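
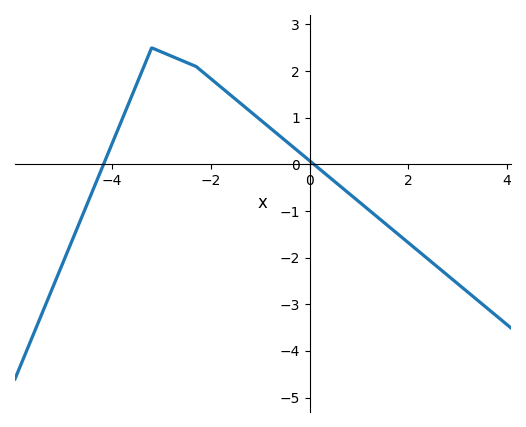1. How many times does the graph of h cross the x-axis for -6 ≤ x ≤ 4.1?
2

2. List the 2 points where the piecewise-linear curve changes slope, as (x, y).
(-3.2, 2.5); (-2.3, 2.1)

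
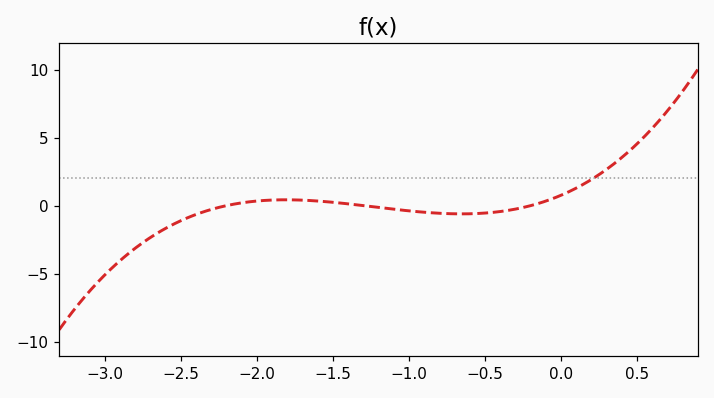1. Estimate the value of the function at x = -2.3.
-0.5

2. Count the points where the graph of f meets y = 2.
1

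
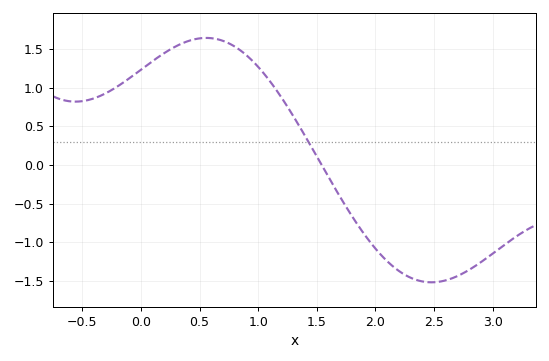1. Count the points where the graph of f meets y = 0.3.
1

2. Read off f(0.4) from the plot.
1.6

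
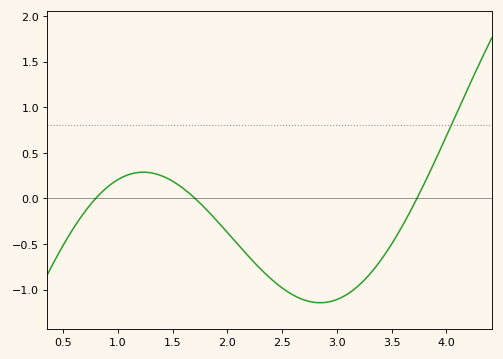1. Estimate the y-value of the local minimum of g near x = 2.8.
-1.15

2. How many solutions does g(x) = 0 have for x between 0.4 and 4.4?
3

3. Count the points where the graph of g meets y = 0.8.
1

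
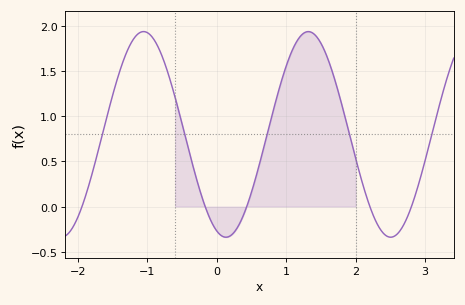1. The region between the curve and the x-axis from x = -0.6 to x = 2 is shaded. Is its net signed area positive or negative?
positive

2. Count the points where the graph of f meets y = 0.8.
5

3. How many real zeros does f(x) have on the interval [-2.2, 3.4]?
5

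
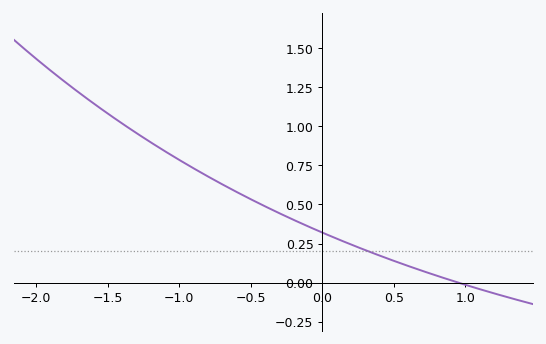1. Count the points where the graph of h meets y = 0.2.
1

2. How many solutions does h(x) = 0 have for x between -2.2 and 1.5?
1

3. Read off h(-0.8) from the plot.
0.68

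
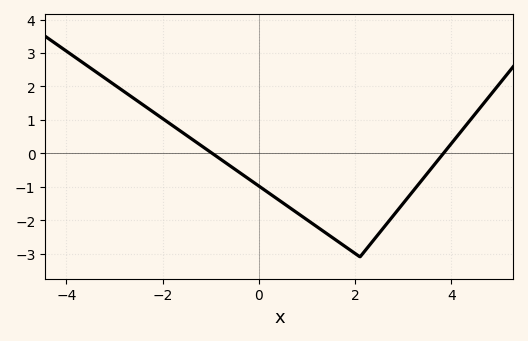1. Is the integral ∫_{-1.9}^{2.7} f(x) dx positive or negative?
negative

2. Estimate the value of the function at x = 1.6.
-2.6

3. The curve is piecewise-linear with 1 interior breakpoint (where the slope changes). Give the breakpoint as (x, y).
(2.1, -3.1)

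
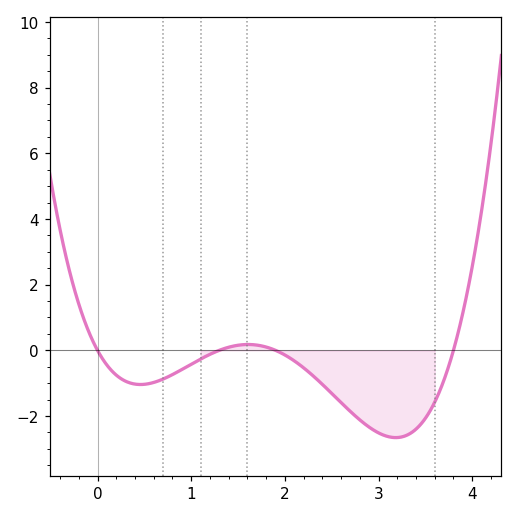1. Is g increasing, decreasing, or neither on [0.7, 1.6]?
increasing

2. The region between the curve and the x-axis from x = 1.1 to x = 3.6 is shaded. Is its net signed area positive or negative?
negative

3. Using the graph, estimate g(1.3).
0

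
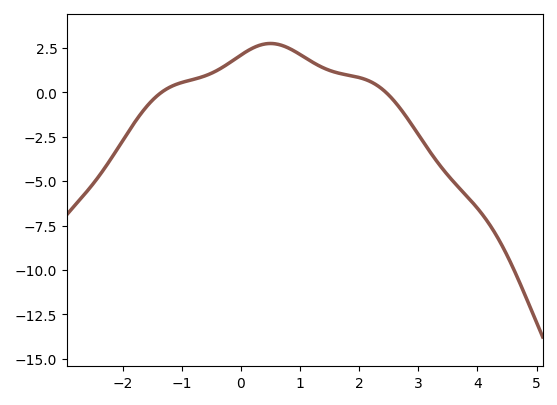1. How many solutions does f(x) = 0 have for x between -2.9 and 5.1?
2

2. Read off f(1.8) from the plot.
1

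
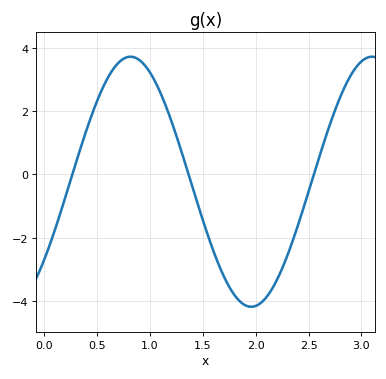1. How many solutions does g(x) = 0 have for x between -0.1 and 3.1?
3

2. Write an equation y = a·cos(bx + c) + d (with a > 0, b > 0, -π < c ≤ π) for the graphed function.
y = 3.95cos(2.75x - 2.24) - 0.23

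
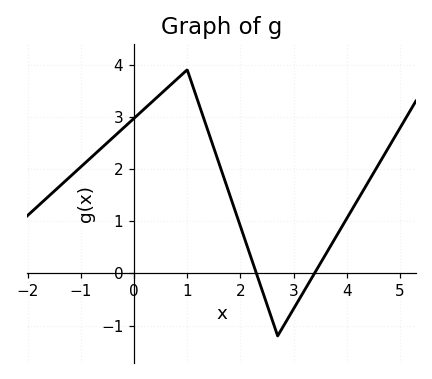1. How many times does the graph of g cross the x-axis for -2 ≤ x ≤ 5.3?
2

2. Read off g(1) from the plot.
3.9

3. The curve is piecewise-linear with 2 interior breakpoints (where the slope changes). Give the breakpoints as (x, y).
(1, 3.9); (2.7, -1.2)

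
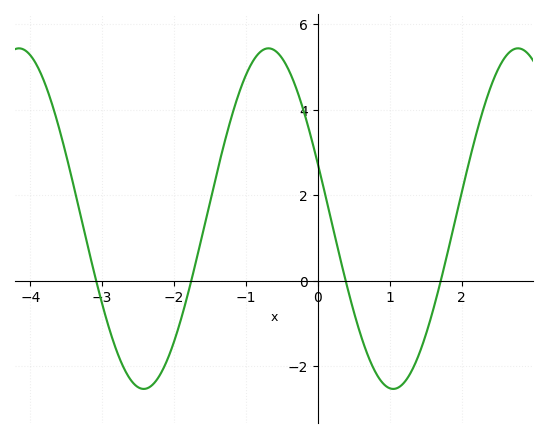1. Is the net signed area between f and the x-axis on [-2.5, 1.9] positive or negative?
positive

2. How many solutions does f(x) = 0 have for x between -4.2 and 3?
4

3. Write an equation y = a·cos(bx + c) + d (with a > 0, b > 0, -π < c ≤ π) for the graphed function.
y = 3.98cos(1.8x + 1.2) + 1.45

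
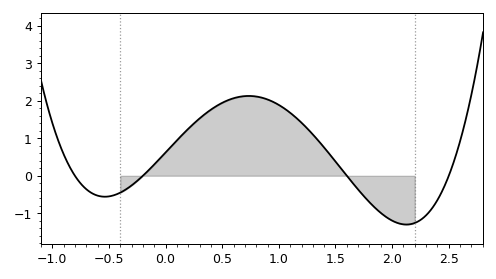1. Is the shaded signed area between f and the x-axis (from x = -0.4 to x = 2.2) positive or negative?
positive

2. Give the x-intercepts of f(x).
-0.8, -0.2, 1.6, 2.5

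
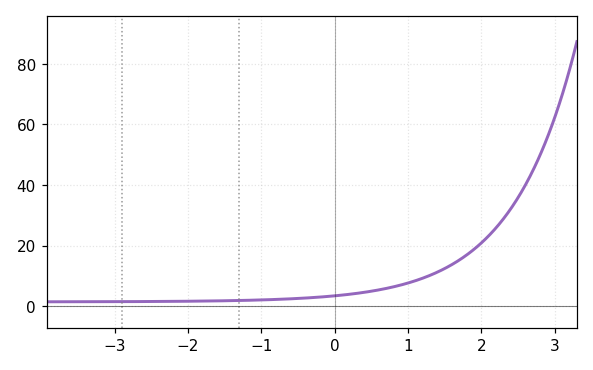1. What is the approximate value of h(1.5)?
12.4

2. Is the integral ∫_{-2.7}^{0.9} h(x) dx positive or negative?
positive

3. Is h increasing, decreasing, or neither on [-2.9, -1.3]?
increasing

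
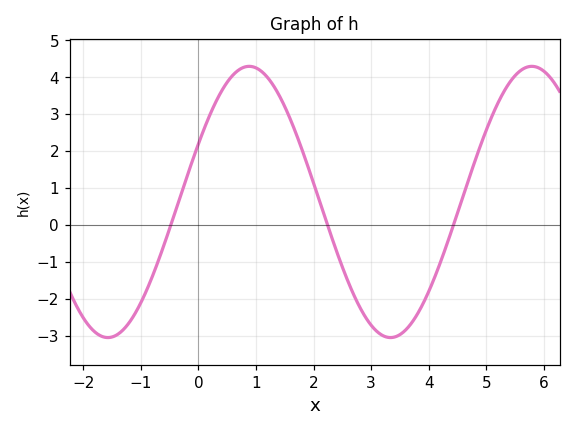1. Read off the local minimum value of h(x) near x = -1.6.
-3.05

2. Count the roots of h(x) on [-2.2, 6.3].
3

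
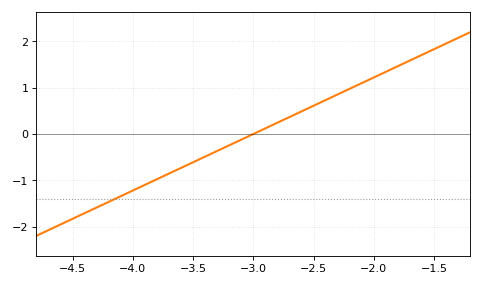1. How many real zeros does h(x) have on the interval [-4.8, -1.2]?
1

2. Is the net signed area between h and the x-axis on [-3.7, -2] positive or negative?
positive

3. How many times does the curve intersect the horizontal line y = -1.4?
1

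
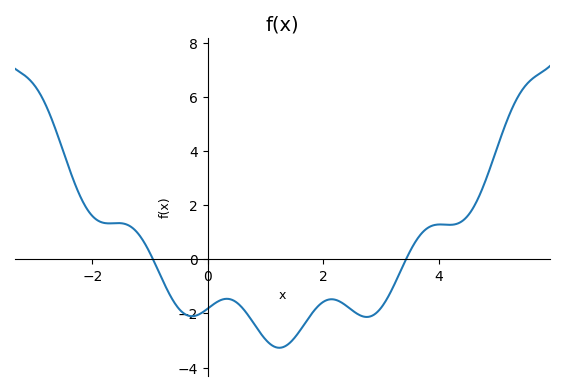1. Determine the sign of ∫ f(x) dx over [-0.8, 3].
negative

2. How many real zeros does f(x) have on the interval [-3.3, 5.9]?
2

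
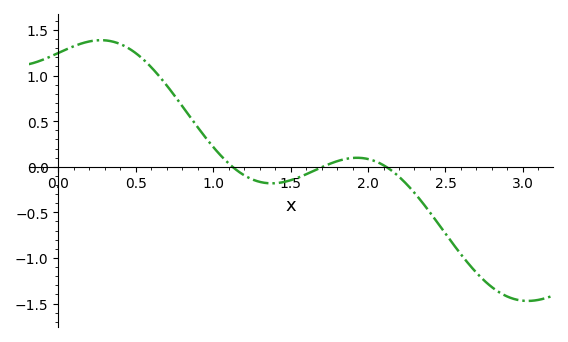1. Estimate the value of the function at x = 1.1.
0.05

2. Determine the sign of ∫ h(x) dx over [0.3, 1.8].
positive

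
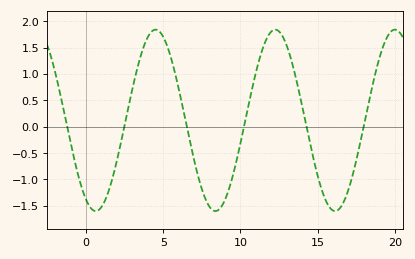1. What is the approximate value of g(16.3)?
-1.58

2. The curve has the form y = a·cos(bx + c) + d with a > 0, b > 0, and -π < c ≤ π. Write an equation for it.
y = 1.72cos(0.81x + 2.64) + 0.12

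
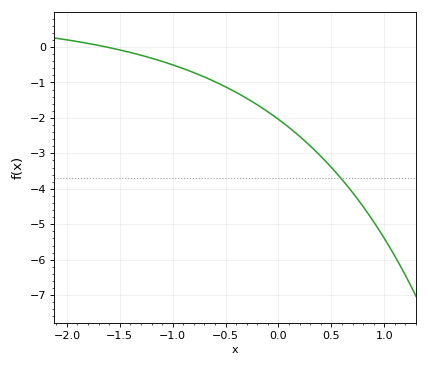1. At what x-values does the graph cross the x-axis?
-1.6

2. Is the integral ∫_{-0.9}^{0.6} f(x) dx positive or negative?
negative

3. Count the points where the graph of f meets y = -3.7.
1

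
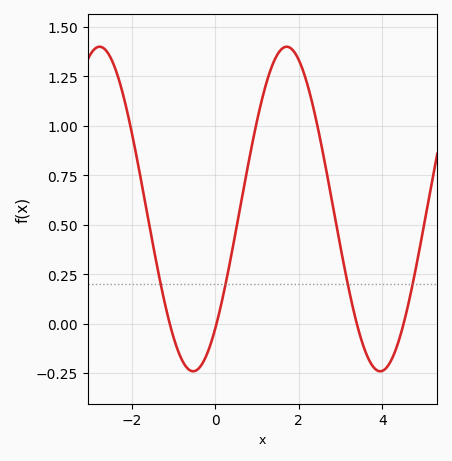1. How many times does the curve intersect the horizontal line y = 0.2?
4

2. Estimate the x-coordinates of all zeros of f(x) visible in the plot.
-1.1, 0.025, 3.39, 4.51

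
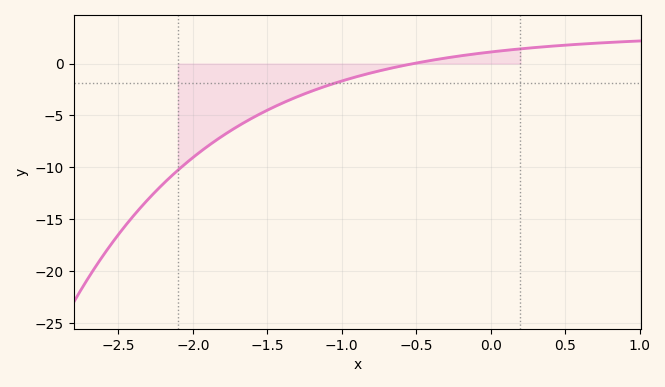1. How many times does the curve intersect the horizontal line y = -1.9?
1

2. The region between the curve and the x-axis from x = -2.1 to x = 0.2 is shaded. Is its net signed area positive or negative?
negative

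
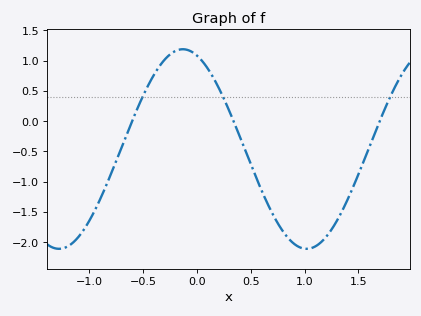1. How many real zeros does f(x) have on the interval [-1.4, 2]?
3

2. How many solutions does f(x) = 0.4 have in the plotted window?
3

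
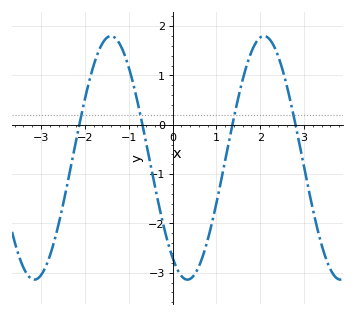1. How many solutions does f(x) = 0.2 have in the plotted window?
4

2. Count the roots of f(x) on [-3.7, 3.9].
4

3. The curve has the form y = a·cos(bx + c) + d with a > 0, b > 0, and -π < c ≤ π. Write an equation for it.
y = 2.47cos(1.8x + 2.5) - 0.67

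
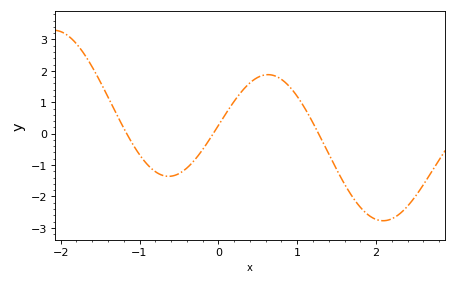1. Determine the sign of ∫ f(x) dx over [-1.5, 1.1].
positive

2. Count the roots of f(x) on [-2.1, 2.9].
3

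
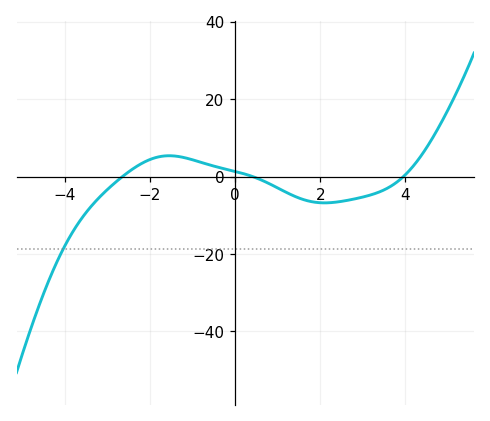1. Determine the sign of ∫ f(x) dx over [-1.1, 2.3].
negative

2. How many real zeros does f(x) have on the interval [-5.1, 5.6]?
3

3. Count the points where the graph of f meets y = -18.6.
1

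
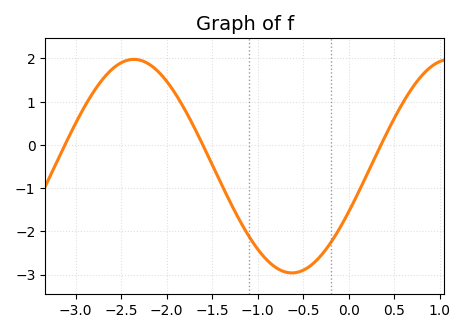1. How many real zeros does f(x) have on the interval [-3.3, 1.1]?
3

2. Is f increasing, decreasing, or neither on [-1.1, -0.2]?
neither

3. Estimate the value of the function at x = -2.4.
1.97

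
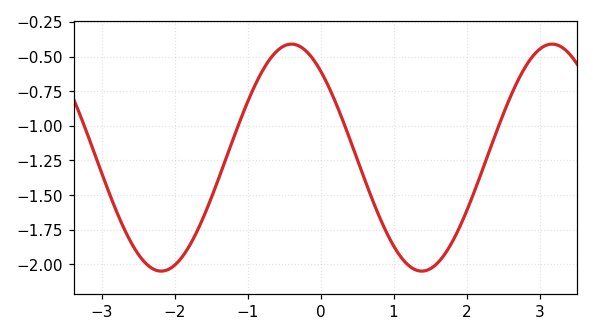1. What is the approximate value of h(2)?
-1.62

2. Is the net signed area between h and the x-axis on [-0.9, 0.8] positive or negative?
negative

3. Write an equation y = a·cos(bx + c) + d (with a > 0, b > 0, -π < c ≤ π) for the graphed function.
y = 0.82cos(1.76x + 0.702) - 1.23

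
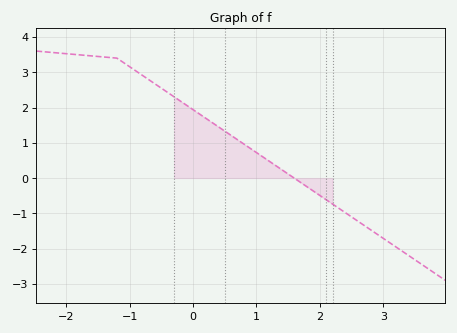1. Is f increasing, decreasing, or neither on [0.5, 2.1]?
decreasing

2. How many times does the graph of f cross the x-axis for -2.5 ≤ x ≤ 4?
1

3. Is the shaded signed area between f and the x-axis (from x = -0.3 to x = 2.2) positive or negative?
positive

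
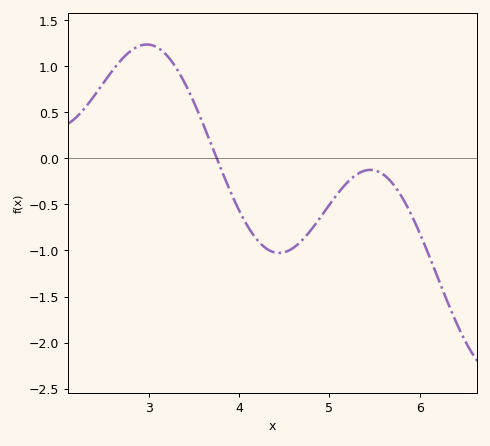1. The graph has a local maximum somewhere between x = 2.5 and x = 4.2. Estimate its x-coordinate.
2.98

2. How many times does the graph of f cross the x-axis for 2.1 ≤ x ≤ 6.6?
1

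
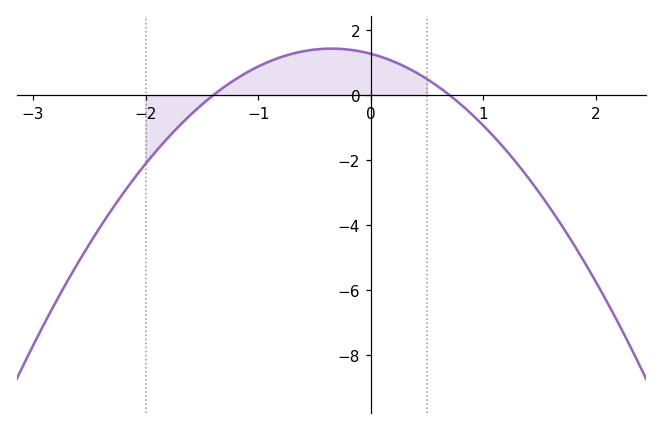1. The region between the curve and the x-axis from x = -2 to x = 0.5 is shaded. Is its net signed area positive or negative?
positive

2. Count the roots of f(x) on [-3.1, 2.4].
2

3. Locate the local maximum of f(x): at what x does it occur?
-0.35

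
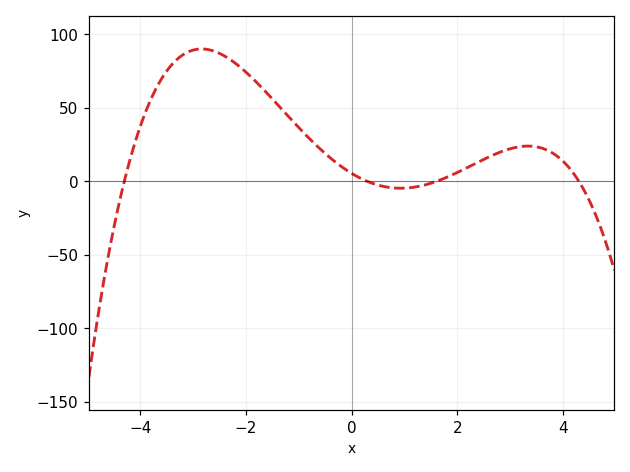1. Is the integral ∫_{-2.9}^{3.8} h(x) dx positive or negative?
positive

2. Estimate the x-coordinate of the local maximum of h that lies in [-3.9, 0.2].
-2.8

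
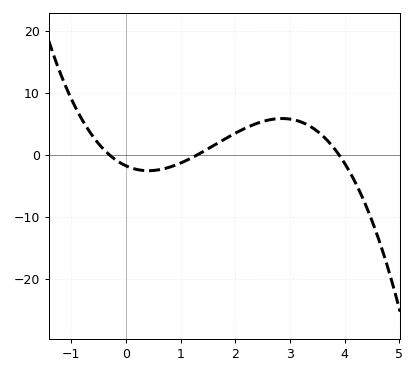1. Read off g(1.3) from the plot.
0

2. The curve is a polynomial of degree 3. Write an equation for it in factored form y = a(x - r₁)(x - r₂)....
y = -1.15(x + 0.3)(x - 1.3)(x - 3.9)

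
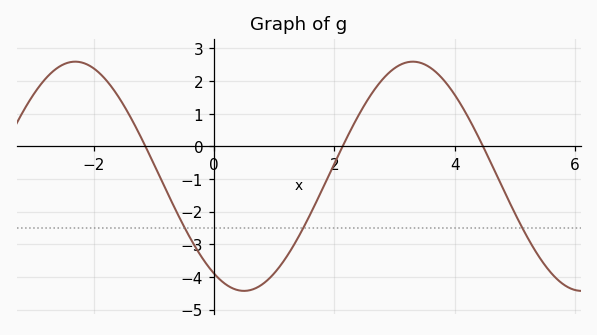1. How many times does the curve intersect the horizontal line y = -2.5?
3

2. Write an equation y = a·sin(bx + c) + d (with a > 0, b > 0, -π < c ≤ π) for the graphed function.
y = 3.51sin(1.12x - 2.13) - 0.92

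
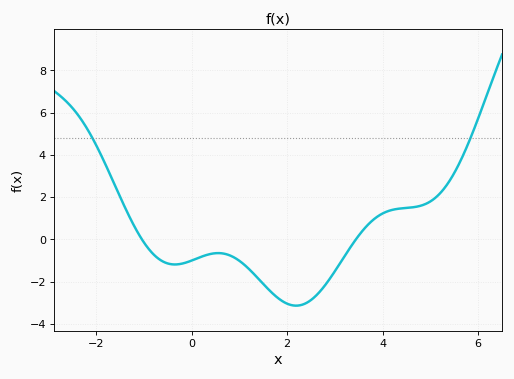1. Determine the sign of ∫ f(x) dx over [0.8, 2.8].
negative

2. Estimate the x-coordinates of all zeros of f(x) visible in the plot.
-1.04, 3.44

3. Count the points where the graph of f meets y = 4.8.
2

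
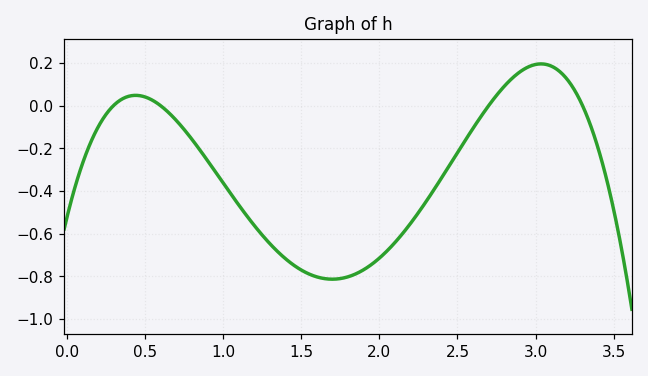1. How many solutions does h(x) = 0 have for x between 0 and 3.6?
4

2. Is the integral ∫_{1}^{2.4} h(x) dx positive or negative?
negative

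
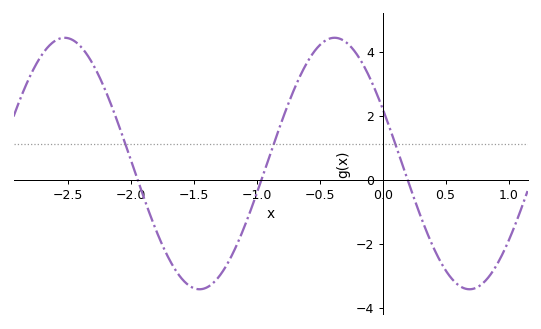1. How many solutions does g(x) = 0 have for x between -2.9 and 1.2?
3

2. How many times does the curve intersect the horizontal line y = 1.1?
3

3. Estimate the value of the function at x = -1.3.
-3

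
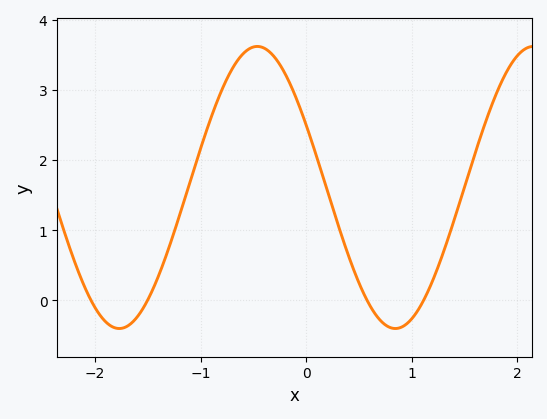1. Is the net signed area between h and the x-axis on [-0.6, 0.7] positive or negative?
positive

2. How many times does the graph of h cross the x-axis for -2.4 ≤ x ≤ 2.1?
4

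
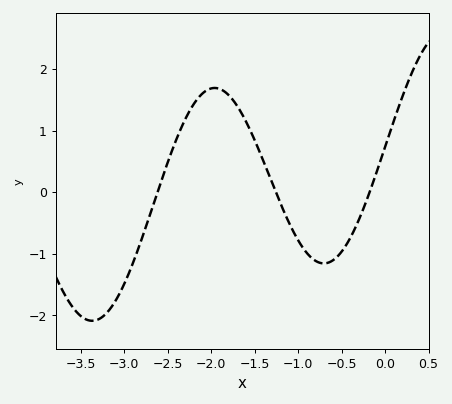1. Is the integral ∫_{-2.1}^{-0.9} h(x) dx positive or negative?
positive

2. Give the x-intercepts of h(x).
-2.6, -1.3, -0.2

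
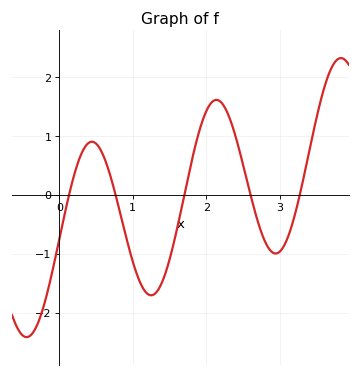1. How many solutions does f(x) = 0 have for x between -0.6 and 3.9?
5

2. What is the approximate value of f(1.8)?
0.569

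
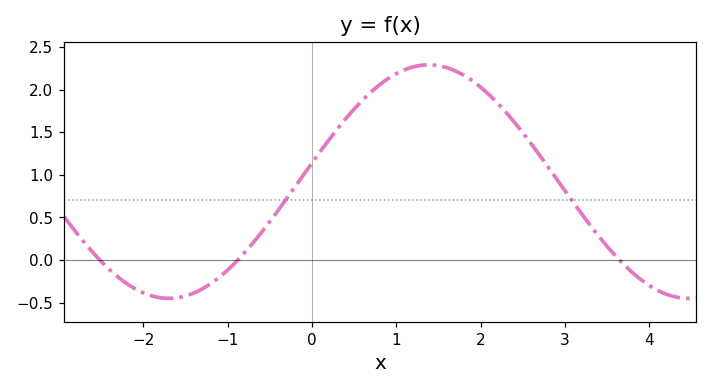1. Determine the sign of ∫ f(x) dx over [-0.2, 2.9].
positive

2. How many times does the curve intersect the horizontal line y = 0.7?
2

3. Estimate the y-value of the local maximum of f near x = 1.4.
2.3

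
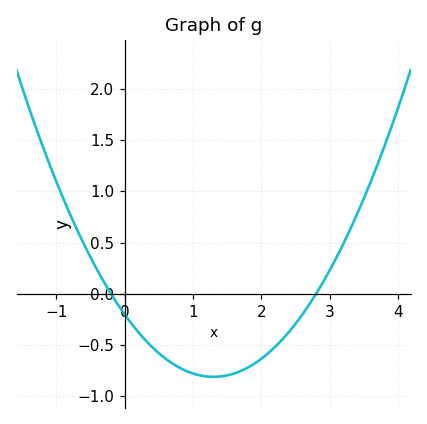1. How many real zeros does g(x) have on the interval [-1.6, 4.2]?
2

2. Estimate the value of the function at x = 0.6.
-0.65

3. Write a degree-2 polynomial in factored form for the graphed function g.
y = 0.36(x + 0.2)(x - 2.8)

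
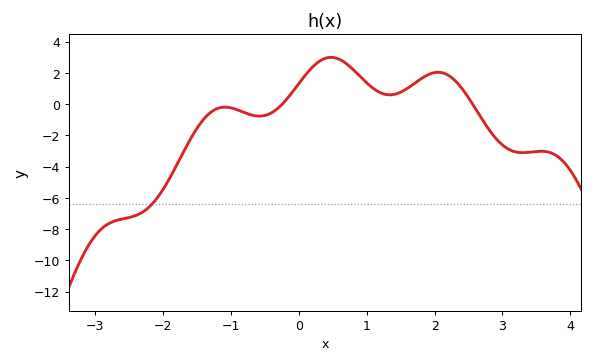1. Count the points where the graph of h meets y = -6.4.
1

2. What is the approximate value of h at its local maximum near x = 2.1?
2.05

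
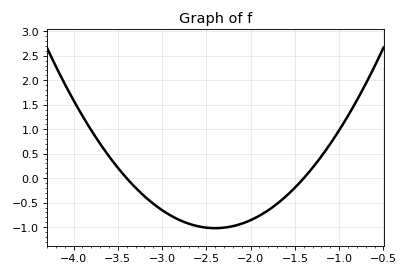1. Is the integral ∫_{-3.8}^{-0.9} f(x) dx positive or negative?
negative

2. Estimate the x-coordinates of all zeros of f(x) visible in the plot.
-3.4, -1.4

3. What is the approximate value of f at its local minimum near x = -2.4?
-1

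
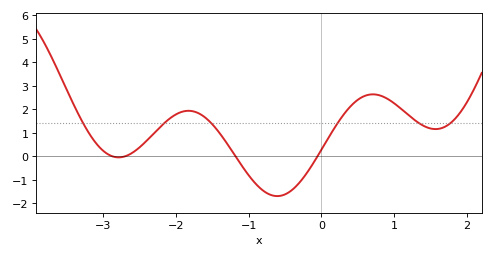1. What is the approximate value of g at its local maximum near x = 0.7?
2.6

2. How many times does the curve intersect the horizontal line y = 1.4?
6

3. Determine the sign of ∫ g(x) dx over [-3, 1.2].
positive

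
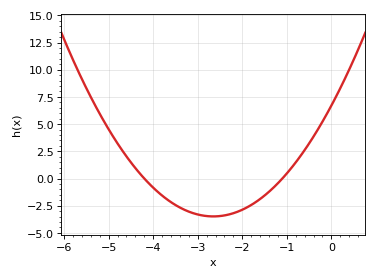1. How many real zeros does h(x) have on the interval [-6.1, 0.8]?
2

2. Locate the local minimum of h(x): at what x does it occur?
-2.65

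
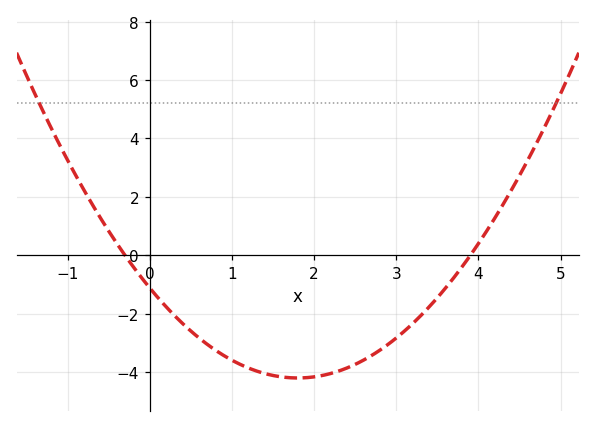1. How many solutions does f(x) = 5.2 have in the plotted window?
2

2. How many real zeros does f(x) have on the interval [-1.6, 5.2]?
2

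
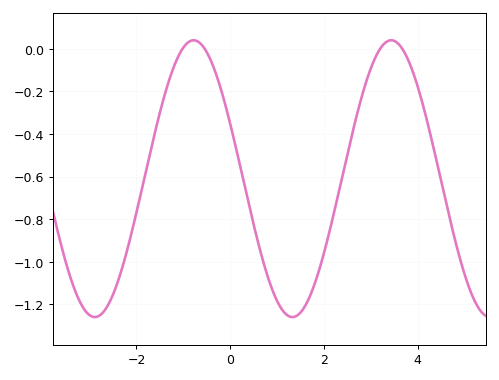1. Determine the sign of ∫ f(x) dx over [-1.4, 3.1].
negative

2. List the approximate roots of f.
-1, -0.6, 3.2, 3.6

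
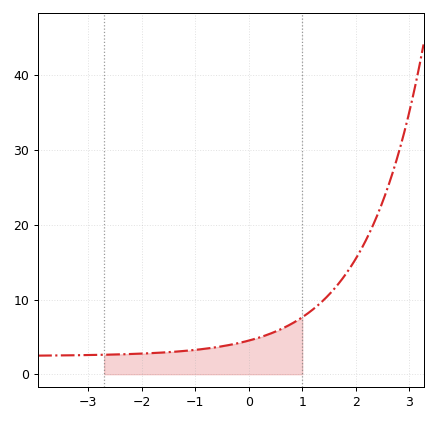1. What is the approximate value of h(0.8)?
7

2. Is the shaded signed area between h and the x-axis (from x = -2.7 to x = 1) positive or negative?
positive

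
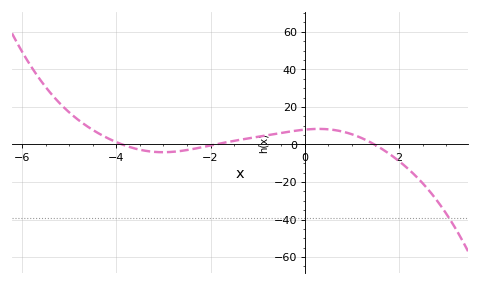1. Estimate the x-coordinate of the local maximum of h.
0.295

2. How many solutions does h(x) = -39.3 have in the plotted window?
1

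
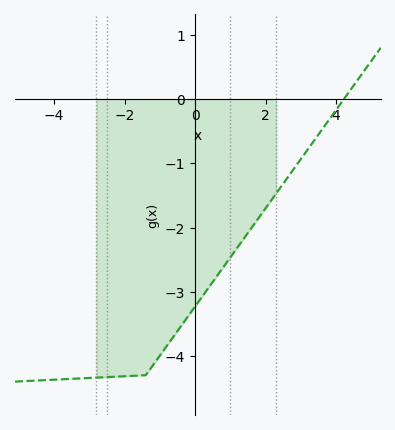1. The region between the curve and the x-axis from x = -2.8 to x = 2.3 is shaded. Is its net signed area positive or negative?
negative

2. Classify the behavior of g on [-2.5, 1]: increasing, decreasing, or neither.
increasing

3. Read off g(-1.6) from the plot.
-4.31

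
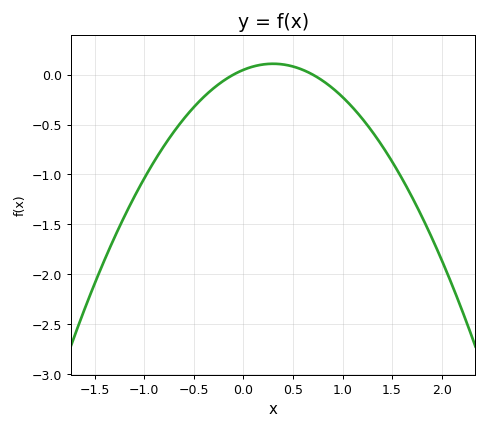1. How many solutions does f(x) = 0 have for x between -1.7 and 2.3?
2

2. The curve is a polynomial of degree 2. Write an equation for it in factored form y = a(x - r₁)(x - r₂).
y = -0.68(x + 0.1)(x - 0.7)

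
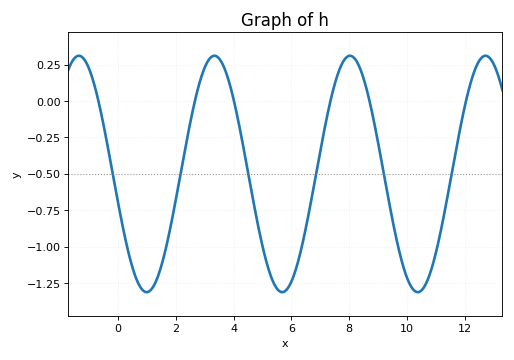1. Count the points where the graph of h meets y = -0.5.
6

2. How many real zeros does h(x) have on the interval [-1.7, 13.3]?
6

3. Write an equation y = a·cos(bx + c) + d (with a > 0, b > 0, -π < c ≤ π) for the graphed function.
y = 0.81cos(1.34x + 1.81) - 0.5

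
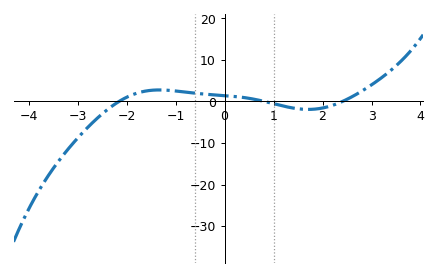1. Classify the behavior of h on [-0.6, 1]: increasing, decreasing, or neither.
decreasing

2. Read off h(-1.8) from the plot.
1.97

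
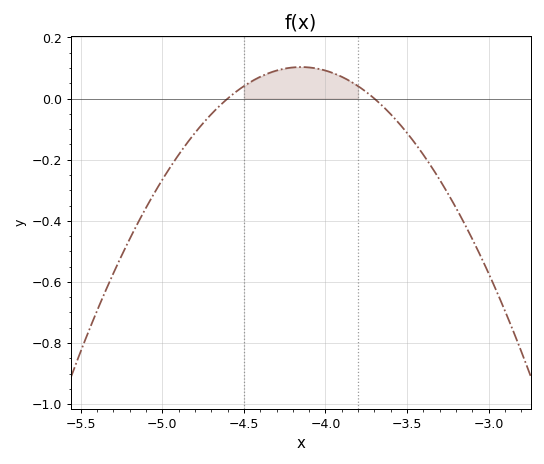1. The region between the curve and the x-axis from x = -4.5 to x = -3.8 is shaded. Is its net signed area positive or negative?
positive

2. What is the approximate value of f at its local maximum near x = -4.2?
0.1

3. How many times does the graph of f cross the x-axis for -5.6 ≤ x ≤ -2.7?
2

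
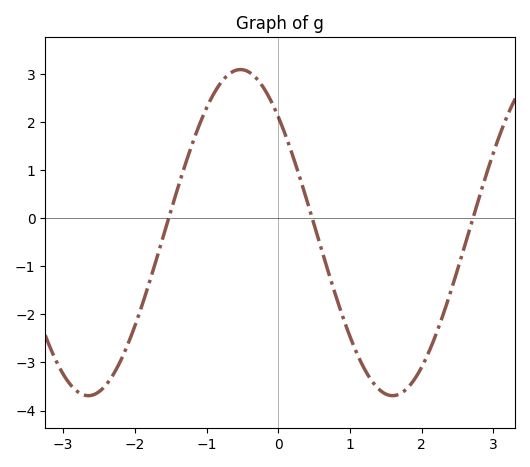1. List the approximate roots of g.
-1.5, 0.5, 2.7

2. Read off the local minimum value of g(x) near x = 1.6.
-3.7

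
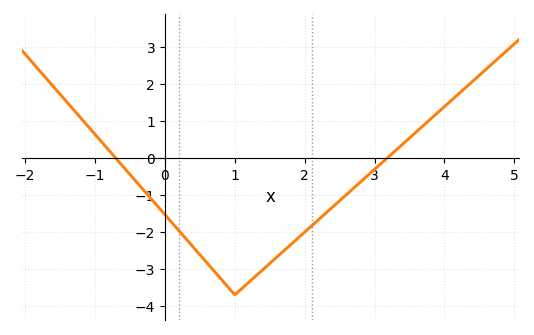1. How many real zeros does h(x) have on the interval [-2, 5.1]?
2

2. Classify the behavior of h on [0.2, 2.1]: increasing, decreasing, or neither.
neither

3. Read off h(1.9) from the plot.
-2.2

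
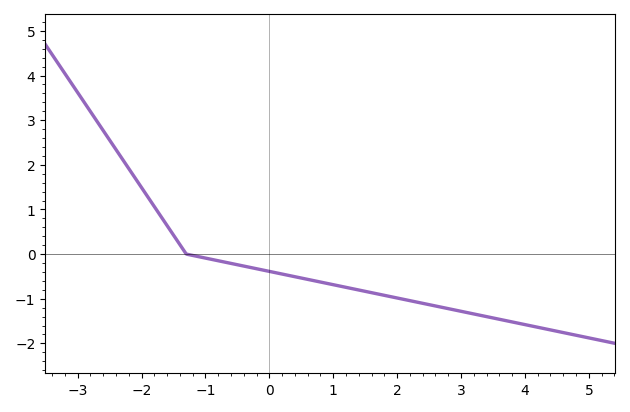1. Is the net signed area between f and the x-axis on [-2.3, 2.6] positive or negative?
negative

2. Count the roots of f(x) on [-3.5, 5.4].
1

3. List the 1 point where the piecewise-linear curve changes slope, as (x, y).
(-1.3, 0)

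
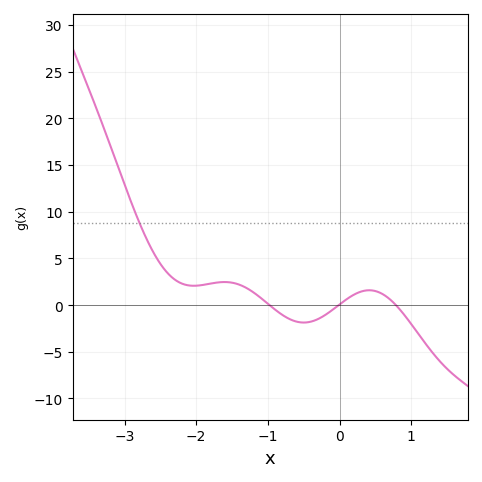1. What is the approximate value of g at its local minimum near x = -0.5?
-2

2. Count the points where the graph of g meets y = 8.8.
1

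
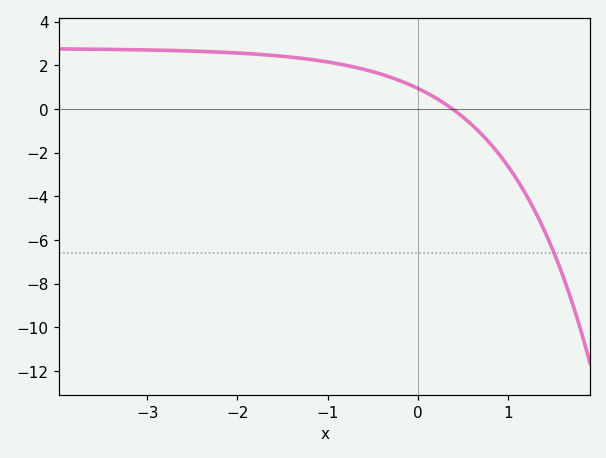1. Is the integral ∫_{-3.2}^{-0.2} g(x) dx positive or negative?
positive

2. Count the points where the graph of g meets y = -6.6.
1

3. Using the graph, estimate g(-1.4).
2.38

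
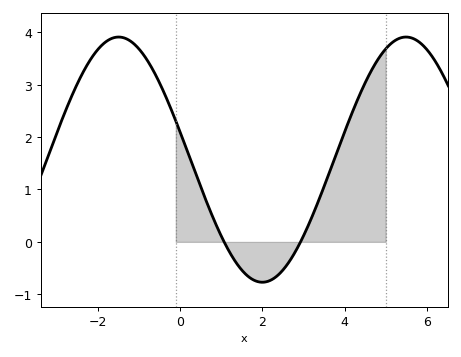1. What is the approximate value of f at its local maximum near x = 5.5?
3.9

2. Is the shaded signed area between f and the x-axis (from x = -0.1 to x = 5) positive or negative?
positive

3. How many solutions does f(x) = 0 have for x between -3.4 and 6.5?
2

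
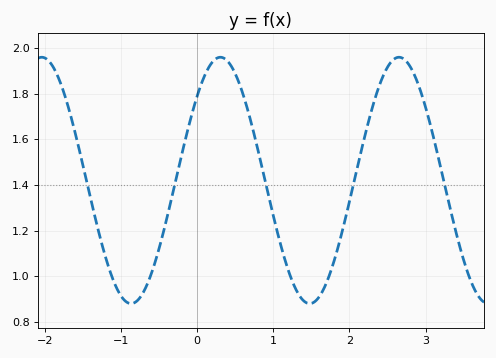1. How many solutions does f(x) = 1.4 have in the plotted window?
5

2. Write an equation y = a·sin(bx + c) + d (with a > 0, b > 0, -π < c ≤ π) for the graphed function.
y = 0.54sin(2.68x + 0.752) + 1.42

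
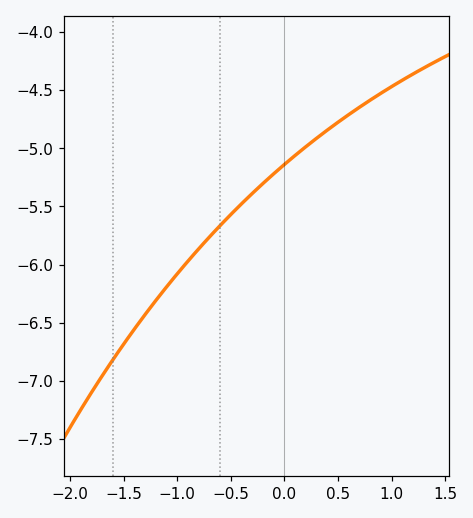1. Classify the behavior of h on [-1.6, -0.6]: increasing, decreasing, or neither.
increasing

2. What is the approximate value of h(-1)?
-6.1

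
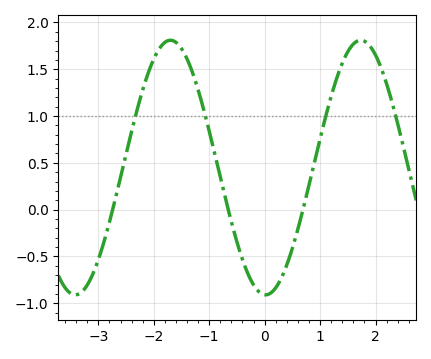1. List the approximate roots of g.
-2.74, -0.657, 0.691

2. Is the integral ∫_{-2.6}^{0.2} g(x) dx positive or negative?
positive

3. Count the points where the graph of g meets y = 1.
4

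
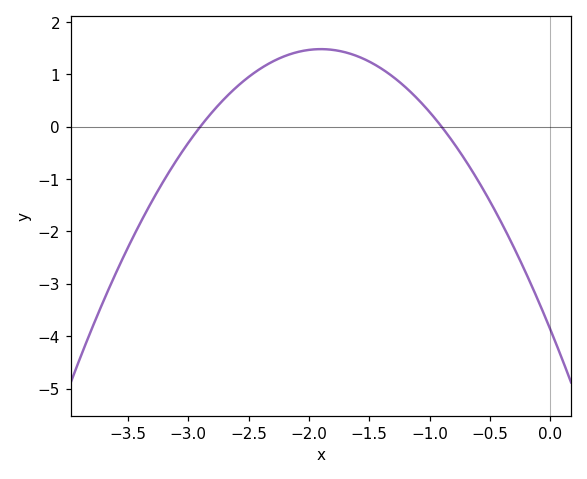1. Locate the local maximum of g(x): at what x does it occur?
-1.9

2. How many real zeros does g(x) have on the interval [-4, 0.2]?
2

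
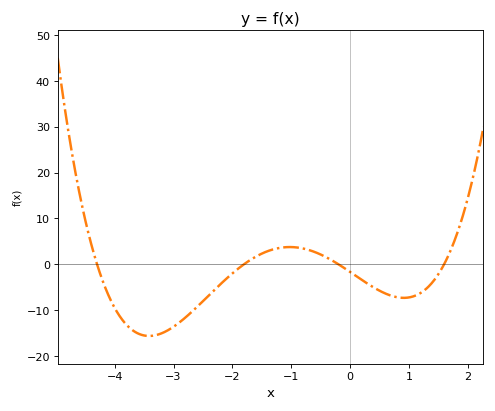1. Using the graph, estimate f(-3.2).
-15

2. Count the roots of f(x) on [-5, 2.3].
4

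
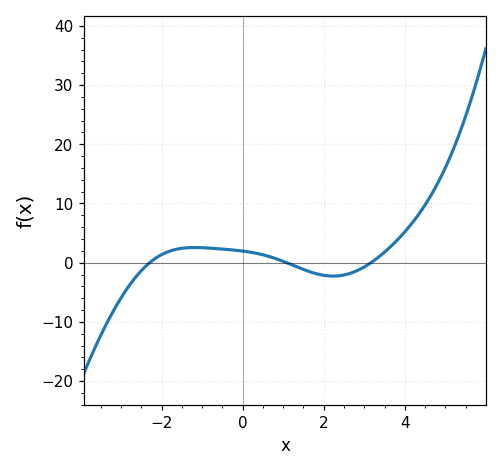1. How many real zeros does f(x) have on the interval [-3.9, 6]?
3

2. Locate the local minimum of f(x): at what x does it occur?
2.23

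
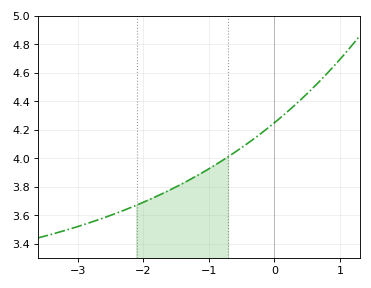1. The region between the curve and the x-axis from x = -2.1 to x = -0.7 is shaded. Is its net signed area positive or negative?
positive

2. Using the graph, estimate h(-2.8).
3.55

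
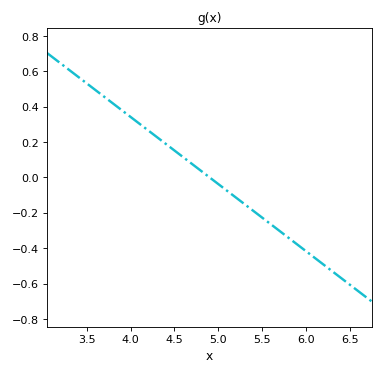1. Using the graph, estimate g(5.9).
-0.38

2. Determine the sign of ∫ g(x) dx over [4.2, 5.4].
positive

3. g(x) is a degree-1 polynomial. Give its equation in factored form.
y = -0.38(x - 4.9)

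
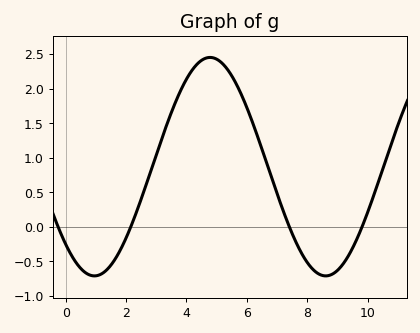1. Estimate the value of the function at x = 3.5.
1.65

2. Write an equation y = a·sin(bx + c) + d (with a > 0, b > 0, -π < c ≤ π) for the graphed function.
y = 1.58sin(0.82x - 2.4) + 0.87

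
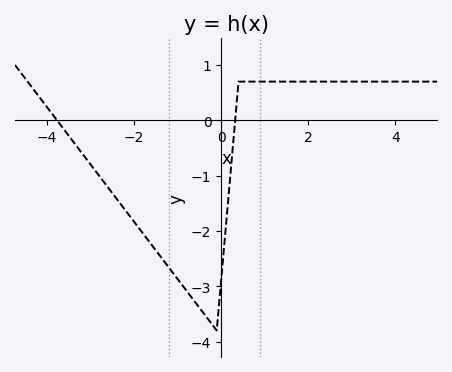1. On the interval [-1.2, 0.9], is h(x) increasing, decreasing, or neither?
neither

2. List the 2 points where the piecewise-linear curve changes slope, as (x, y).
(-0.1, -3.8); (0.4, 0.7)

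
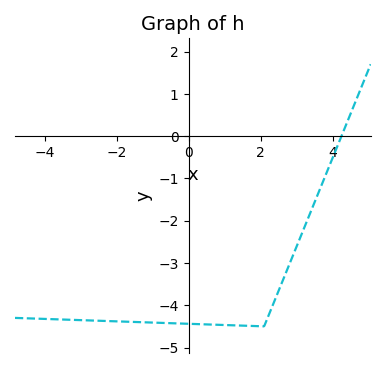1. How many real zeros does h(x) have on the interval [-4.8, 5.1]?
1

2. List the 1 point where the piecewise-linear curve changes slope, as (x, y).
(2.1, -4.5)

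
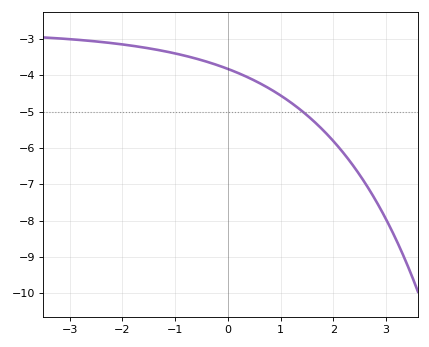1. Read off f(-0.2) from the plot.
-3.72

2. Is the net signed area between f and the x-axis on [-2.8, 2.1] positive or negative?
negative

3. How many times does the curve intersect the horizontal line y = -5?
1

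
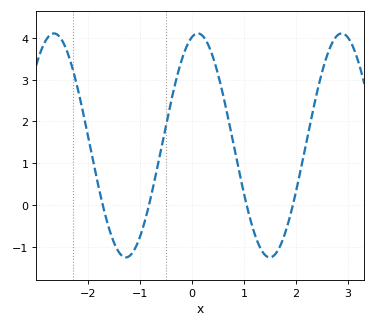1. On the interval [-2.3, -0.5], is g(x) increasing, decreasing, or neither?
neither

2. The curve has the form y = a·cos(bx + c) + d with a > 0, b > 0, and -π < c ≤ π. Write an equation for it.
y = 2.67cos(2.3x - 0.25) + 1.43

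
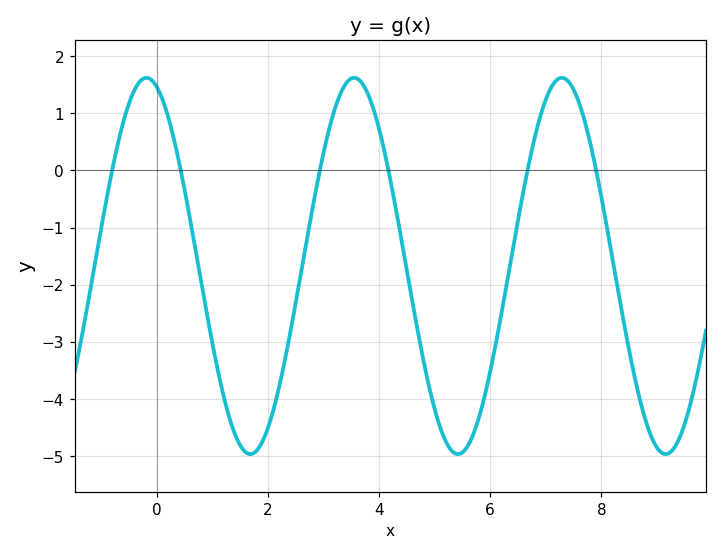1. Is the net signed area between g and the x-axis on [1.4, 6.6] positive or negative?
negative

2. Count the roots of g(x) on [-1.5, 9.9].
6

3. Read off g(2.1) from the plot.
-4.2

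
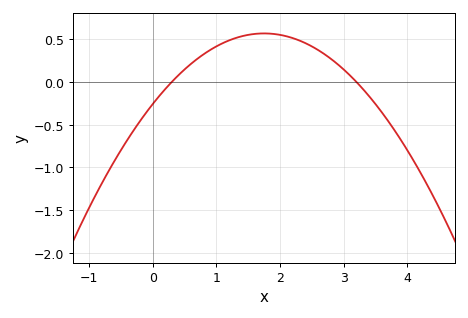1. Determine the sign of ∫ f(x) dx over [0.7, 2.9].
positive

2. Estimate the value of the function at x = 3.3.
-0.081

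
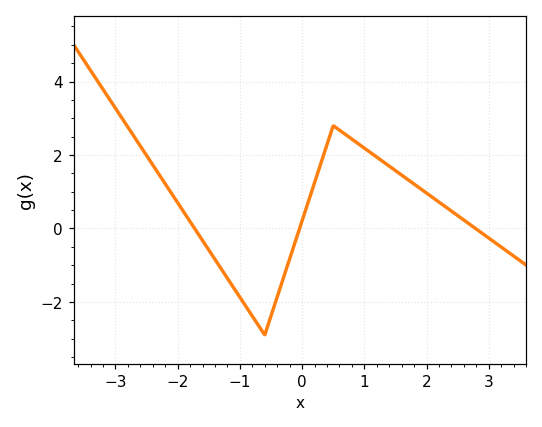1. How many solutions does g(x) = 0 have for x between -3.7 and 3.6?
3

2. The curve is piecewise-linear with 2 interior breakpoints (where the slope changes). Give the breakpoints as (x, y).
(-0.6, -2.9); (0.5, 2.8)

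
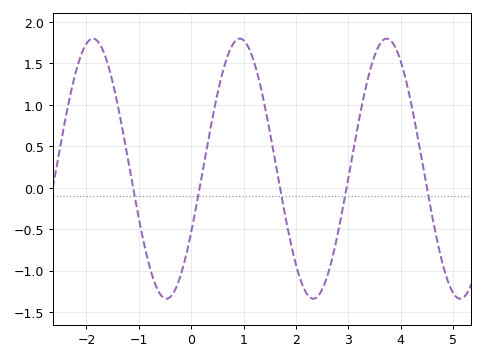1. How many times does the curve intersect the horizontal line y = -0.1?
5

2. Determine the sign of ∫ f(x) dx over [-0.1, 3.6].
positive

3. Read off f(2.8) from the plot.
-0.551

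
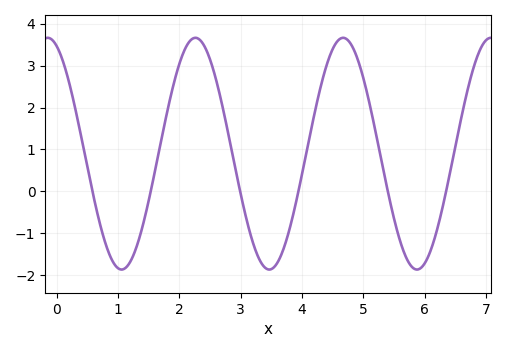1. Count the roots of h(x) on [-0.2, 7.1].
6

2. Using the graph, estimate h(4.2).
1.84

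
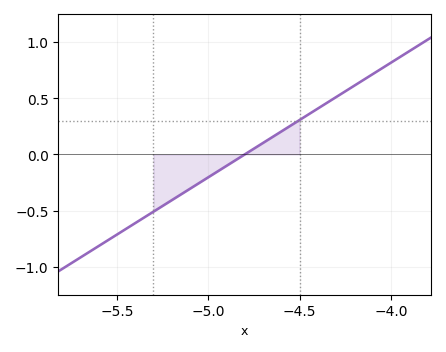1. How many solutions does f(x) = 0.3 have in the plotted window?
1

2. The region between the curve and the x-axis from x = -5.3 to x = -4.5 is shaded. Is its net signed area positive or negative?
negative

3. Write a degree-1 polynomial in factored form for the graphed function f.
y = 1.02(x + 4.8)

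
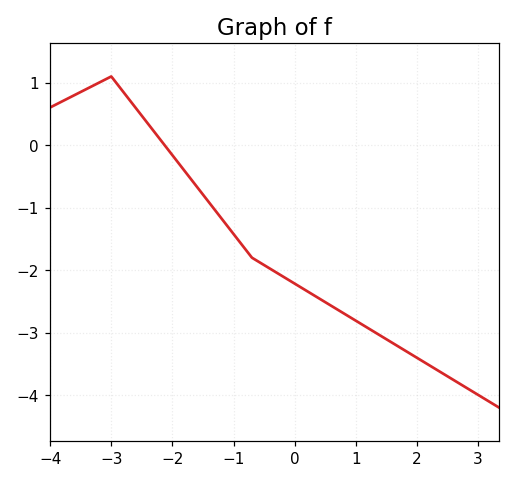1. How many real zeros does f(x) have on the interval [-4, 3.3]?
1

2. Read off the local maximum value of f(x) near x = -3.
1.1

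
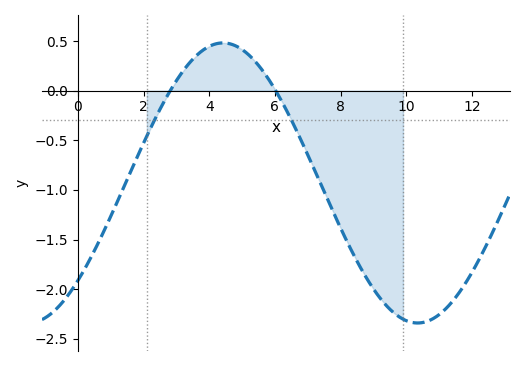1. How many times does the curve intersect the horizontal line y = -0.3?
2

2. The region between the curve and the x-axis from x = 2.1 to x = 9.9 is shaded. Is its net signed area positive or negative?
negative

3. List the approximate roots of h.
2.8, 6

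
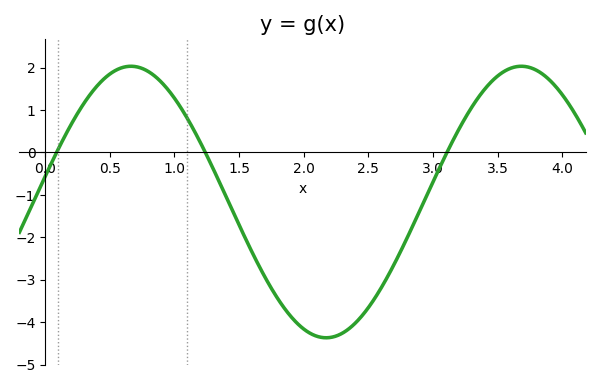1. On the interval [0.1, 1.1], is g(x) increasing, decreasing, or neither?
neither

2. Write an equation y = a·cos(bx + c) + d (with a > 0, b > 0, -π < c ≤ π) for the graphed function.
y = 3.2cos(2.08x - 1.38) - 1.17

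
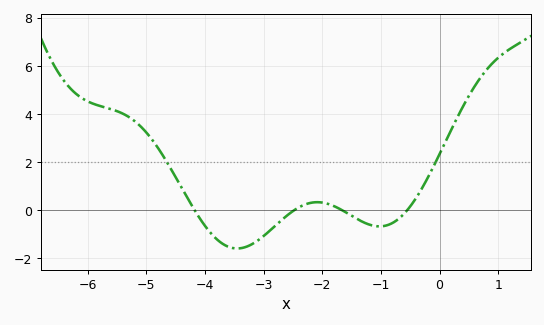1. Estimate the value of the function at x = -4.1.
-0.294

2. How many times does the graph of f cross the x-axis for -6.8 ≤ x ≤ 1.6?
4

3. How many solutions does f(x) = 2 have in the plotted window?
2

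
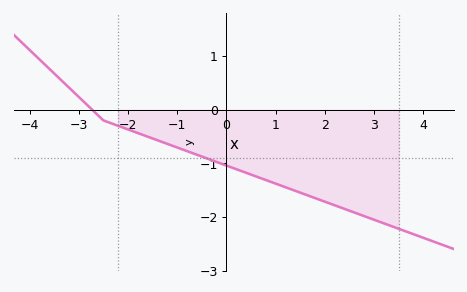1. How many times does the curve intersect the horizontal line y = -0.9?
1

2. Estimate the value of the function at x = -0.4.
-0.9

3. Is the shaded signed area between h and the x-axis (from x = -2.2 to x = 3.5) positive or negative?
negative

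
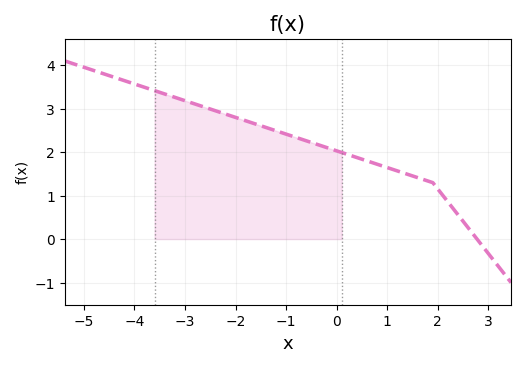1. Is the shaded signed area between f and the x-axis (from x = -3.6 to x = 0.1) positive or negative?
positive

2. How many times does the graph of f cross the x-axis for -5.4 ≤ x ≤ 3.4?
1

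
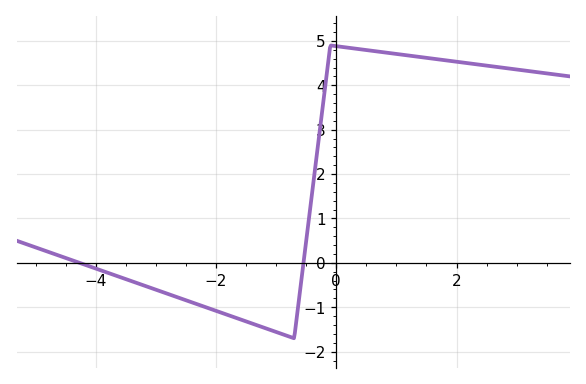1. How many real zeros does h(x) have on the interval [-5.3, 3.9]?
2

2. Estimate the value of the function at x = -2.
-1.1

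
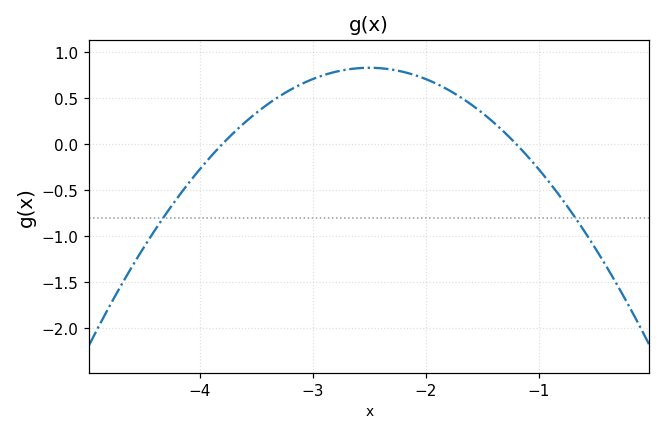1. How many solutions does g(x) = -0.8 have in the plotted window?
2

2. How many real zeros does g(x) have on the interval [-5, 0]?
2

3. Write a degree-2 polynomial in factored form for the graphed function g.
y = -0.49(x + 3.8)(x + 1.2)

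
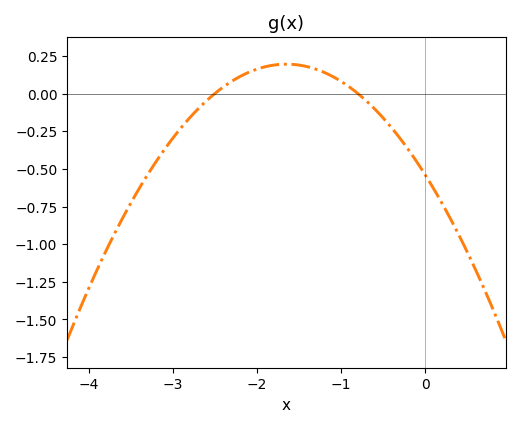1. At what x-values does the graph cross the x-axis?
-2.5, -0.8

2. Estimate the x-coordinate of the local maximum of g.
-1.65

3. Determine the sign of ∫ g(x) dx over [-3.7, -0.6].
negative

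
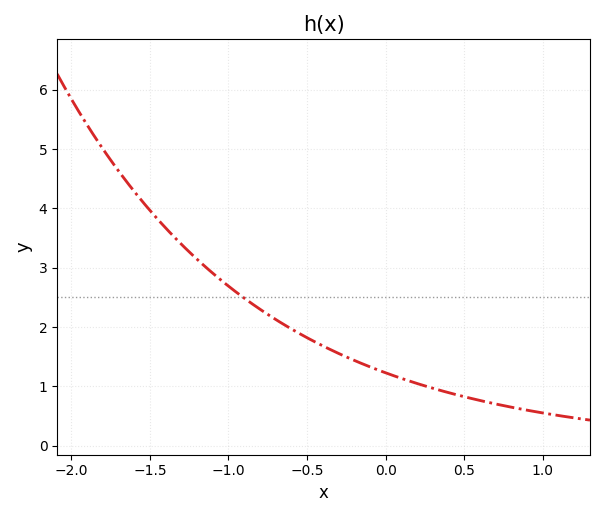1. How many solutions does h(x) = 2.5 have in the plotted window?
1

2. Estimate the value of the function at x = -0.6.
2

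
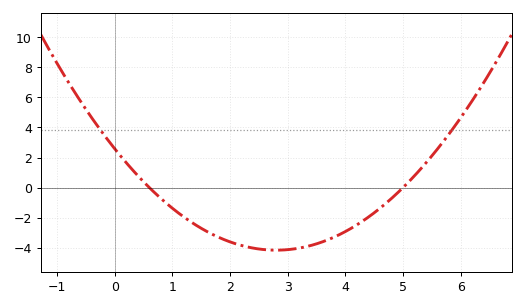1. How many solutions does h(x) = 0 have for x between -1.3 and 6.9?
2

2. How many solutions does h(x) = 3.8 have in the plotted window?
2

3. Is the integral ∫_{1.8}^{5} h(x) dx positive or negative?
negative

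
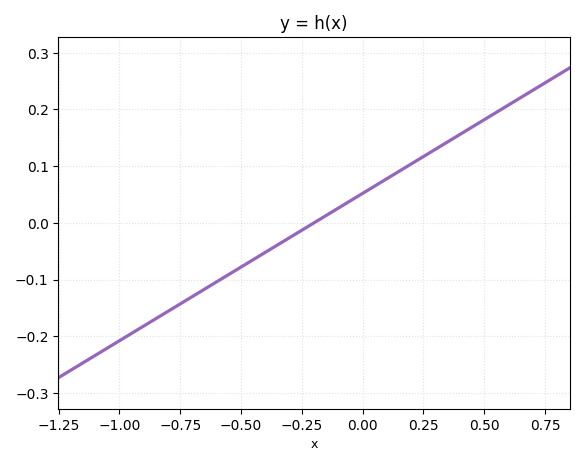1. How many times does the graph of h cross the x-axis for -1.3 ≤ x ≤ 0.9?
1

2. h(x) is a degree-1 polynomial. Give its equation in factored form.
y = 0.26(x + 0.2)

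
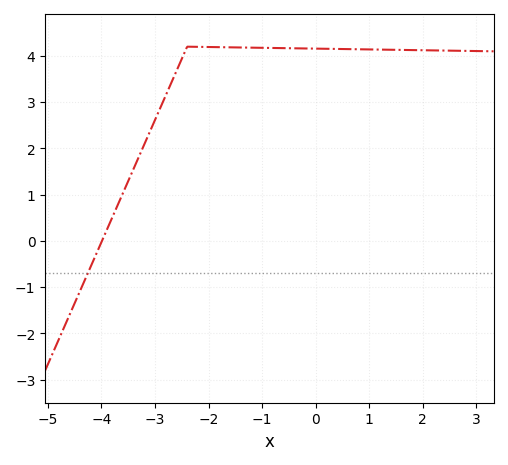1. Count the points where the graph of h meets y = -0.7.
1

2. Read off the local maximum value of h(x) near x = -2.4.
4.2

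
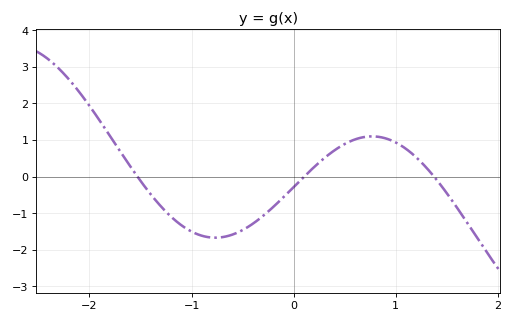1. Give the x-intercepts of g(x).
-1.53, 0.102, 1.37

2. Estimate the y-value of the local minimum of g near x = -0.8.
-1.67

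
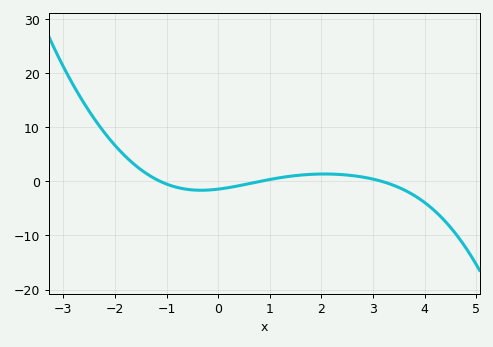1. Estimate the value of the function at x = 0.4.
-1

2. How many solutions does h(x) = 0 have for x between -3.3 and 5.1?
3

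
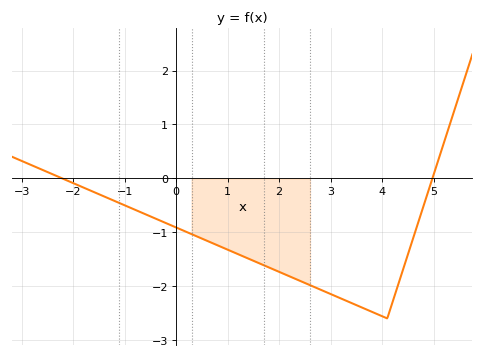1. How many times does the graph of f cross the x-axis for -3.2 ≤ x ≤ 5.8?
2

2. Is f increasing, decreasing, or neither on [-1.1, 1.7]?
decreasing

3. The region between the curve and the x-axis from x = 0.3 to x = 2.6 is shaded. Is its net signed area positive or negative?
negative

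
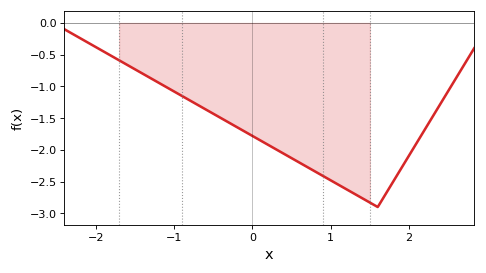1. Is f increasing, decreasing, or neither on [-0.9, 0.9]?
decreasing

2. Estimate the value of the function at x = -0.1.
-1.71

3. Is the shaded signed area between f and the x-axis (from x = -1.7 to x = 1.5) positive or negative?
negative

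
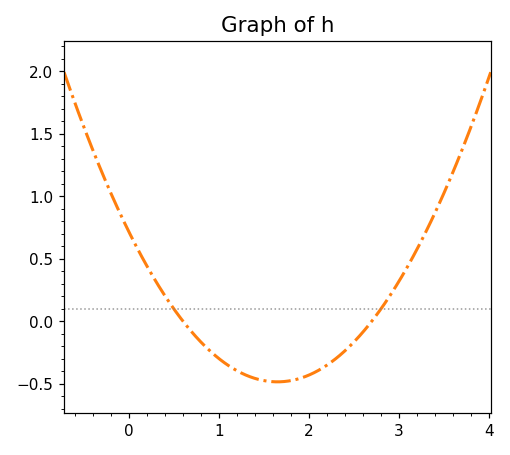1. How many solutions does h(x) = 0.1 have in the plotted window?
2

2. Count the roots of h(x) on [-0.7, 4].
2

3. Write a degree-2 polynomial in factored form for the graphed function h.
y = 0.44(x - 0.6)(x - 2.7)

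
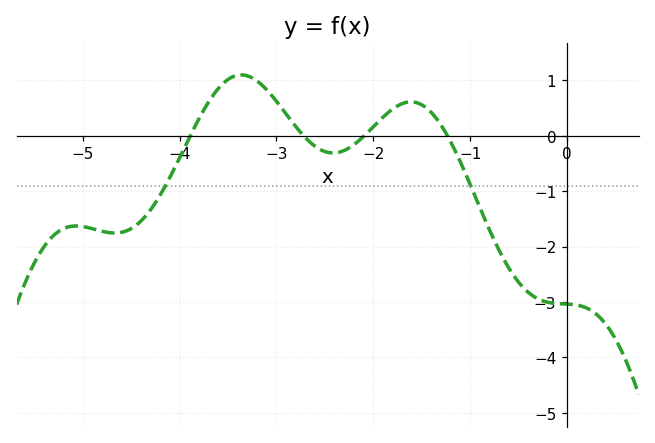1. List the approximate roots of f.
-3.9, -2.7, -2.1, -1.2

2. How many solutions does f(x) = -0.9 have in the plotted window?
2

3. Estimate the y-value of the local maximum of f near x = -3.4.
1.1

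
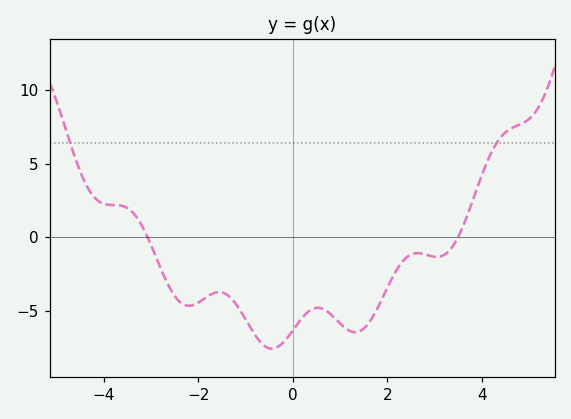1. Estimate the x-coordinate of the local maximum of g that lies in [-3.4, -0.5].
-1.6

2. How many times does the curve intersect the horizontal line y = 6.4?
2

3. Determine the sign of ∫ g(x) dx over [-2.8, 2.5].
negative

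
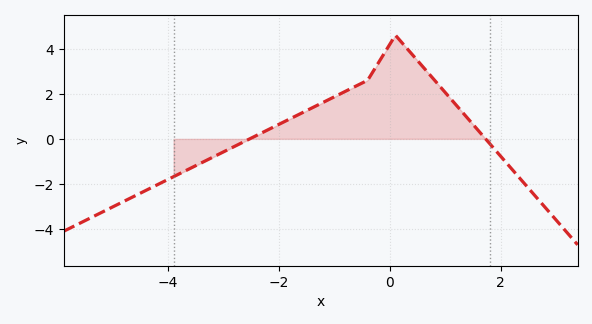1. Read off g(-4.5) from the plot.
-2.4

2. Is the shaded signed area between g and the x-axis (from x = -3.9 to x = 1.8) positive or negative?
positive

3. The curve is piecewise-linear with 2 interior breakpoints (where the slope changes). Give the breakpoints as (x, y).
(-0.4, 2.6); (0.1, 4.6)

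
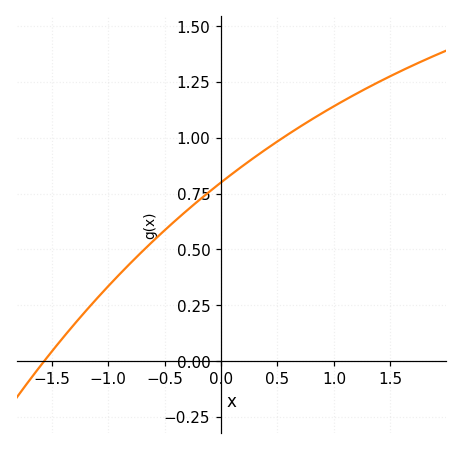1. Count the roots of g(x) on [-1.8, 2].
1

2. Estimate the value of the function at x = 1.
1.14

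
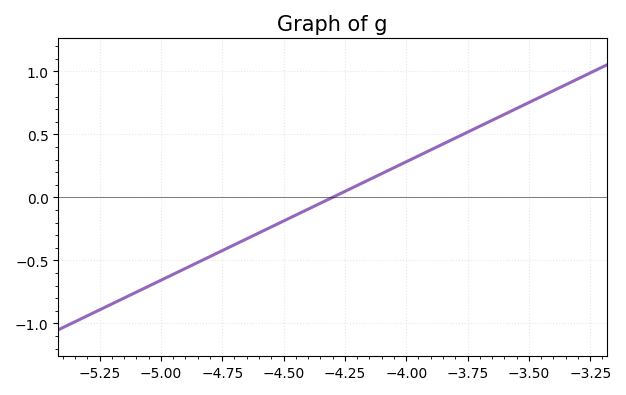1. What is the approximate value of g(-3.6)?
0.65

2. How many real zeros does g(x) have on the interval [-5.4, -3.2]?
1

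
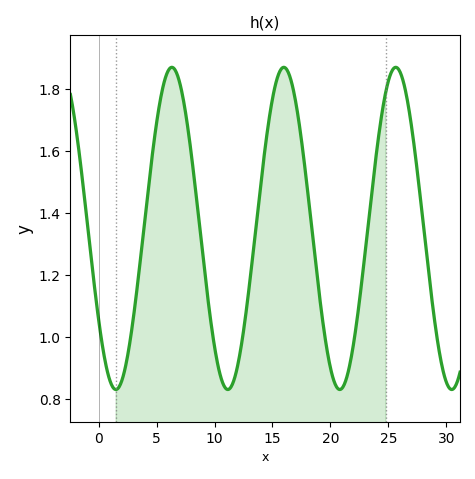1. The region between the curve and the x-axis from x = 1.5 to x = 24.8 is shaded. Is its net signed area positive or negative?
positive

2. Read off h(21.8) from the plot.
0.934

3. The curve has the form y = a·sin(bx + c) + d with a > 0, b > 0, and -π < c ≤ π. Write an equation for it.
y = 0.52sin(0.65x - 2.53) + 1.35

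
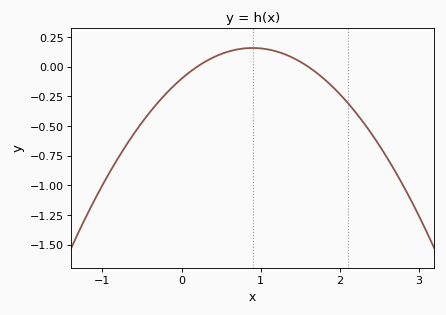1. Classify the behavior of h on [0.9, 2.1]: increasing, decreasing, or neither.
decreasing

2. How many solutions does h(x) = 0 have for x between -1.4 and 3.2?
2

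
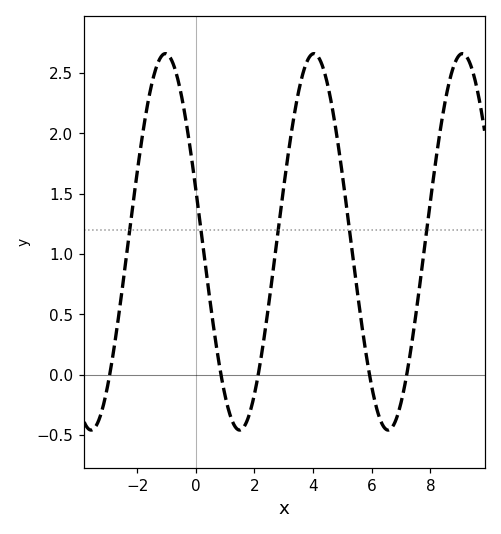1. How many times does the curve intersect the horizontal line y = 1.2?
5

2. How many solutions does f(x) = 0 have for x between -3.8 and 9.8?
5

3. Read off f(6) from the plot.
-0.1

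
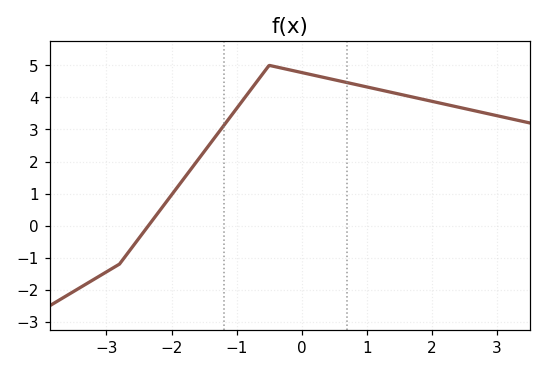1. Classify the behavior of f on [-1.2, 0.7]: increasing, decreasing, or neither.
neither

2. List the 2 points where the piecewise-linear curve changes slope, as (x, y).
(-2.8, -1.2); (-0.5, 5)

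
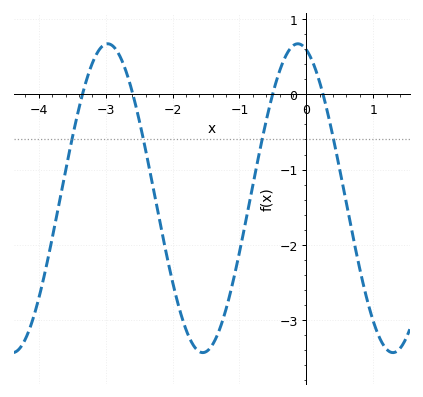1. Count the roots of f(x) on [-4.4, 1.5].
4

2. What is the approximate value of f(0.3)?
-0.2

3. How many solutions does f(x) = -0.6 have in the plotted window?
4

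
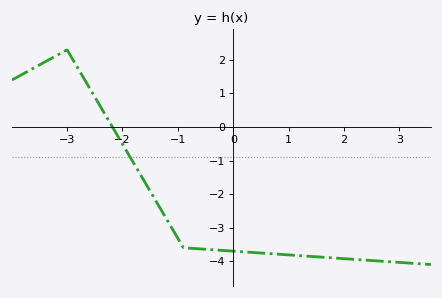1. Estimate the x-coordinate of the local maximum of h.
-3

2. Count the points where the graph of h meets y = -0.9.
1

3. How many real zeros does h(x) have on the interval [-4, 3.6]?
1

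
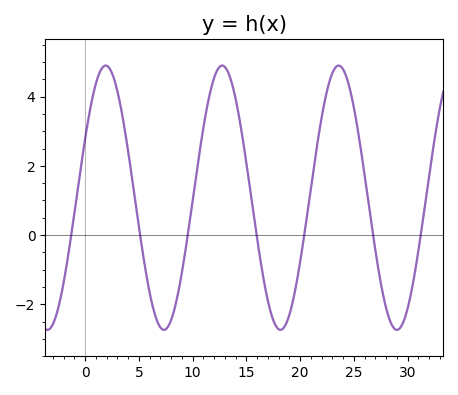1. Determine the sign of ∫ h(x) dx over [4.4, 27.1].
positive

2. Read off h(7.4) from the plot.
-2.74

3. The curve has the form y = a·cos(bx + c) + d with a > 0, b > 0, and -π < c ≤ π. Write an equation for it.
y = 3.82cos(0.58x - 1.11) + 1.08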